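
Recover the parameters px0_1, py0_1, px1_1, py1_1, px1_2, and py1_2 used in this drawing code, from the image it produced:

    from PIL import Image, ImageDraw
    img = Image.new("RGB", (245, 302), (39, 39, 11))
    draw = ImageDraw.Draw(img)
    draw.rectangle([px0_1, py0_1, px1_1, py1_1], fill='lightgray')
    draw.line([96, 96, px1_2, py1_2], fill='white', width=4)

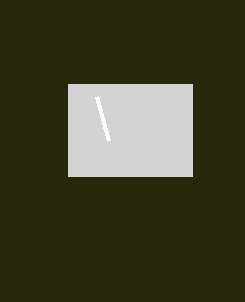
px0_1 = 68; py0_1 = 84; px1_1 = 192; py1_1 = 176; px1_2 = 108; py1_2 = 140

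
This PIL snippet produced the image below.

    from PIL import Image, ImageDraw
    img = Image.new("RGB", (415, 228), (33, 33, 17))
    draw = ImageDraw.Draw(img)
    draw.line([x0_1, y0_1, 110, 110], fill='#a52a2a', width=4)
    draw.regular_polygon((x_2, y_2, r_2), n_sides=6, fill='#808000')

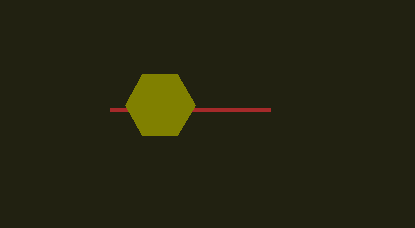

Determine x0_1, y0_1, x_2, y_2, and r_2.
x0_1 = 270; y0_1 = 110; x_2 = 160; y_2 = 105; r_2 = 35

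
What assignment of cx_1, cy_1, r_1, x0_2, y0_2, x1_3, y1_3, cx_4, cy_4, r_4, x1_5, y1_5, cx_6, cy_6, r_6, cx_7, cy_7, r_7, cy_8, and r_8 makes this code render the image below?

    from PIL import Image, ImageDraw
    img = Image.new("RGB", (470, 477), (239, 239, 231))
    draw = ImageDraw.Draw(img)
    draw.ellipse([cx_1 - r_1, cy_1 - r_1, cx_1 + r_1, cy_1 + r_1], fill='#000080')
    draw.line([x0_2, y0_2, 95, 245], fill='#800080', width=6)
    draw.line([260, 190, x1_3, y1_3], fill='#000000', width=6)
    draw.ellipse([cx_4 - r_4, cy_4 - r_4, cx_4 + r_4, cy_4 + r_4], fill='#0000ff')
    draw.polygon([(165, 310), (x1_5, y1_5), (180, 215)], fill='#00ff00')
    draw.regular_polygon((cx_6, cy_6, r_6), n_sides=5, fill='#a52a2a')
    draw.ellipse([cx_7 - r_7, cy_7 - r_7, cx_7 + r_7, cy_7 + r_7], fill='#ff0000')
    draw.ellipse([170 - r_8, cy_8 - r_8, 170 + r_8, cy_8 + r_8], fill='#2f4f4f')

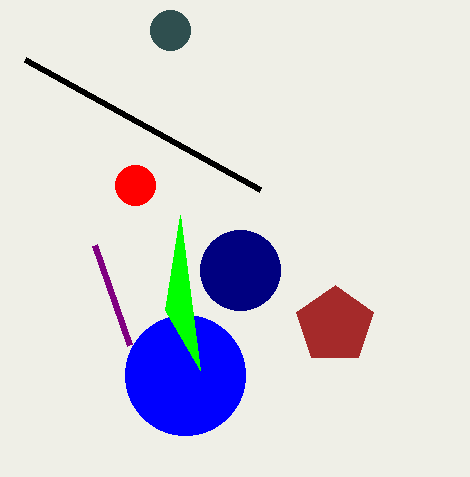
cx_1 = 240, cy_1 = 270, r_1 = 40, x0_2 = 130, y0_2 = 345, x1_3 = 25, y1_3 = 60, cx_4 = 185, cy_4 = 375, r_4 = 60, x1_5 = 200, y1_5 = 370, cx_6 = 335, cy_6 = 325, r_6 = 40, cx_7 = 135, cy_7 = 185, r_7 = 20, cy_8 = 30, r_8 = 20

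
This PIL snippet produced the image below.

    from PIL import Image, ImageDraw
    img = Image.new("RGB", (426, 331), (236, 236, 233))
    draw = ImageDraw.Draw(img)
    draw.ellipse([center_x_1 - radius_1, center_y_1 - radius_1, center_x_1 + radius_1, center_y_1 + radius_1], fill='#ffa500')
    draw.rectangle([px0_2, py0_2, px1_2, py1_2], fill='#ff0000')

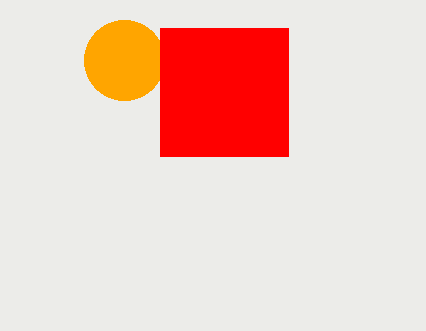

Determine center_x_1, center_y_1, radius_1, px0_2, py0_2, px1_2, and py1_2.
center_x_1 = 124, center_y_1 = 60, radius_1 = 40, px0_2 = 160, py0_2 = 28, px1_2 = 288, py1_2 = 156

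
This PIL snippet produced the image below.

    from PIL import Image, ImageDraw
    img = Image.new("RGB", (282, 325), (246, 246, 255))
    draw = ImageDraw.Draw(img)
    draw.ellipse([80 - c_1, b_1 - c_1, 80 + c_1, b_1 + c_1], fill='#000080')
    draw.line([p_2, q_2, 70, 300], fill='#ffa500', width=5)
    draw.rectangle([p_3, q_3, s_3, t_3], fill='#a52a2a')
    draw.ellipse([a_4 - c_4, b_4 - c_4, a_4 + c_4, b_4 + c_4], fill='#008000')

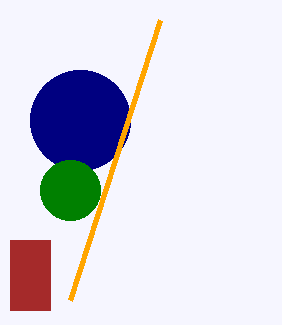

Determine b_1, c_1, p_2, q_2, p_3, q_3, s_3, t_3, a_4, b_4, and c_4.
b_1 = 120, c_1 = 50, p_2 = 160, q_2 = 20, p_3 = 10, q_3 = 240, s_3 = 50, t_3 = 310, a_4 = 70, b_4 = 190, c_4 = 30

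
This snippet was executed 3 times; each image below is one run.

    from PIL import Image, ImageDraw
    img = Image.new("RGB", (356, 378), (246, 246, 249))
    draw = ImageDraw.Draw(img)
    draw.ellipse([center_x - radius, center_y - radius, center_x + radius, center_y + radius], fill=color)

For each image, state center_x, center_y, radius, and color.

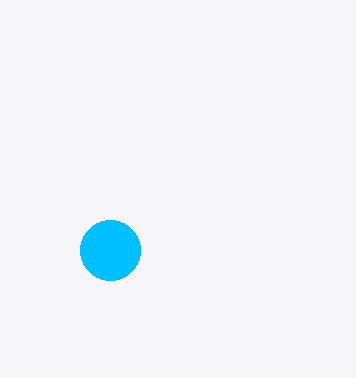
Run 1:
center_x = 110; center_y = 250; radius = 30; color = 'deepskyblue'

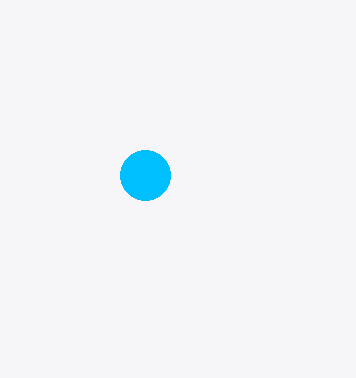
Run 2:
center_x = 145
center_y = 175
radius = 25
color = 'deepskyblue'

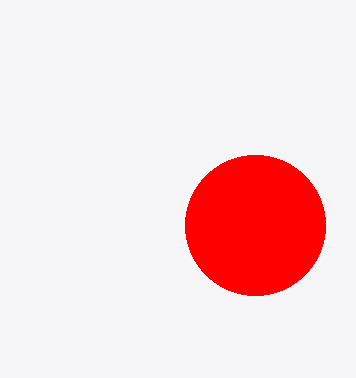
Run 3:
center_x = 255; center_y = 225; radius = 70; color = 'red'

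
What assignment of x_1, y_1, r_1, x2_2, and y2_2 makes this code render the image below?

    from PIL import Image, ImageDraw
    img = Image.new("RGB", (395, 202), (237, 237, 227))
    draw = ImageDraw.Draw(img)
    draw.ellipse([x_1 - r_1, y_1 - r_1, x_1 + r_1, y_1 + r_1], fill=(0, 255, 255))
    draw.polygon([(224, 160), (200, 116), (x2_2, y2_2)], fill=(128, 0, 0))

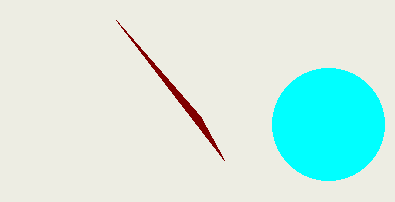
x_1 = 328, y_1 = 124, r_1 = 56, x2_2 = 116, y2_2 = 20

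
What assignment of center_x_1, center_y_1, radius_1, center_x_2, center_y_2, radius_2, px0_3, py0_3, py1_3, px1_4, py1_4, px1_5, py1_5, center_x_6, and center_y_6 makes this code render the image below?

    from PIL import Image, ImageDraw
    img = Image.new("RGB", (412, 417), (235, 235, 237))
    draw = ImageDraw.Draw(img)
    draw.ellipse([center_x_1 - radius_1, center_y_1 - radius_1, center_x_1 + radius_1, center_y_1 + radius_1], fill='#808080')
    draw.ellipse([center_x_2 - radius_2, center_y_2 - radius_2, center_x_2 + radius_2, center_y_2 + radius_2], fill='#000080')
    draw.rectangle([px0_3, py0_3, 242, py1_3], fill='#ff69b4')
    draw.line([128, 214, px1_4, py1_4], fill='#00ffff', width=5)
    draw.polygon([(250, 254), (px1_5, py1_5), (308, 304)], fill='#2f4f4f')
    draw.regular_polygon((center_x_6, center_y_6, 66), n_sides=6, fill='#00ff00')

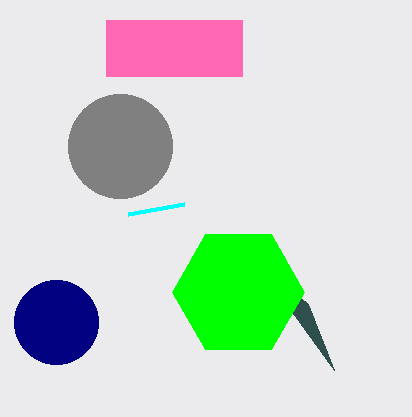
center_x_1 = 120
center_y_1 = 146
radius_1 = 52
center_x_2 = 56
center_y_2 = 322
radius_2 = 42
px0_3 = 106
py0_3 = 20
py1_3 = 76
px1_4 = 184
py1_4 = 204
px1_5 = 334
py1_5 = 370
center_x_6 = 238
center_y_6 = 292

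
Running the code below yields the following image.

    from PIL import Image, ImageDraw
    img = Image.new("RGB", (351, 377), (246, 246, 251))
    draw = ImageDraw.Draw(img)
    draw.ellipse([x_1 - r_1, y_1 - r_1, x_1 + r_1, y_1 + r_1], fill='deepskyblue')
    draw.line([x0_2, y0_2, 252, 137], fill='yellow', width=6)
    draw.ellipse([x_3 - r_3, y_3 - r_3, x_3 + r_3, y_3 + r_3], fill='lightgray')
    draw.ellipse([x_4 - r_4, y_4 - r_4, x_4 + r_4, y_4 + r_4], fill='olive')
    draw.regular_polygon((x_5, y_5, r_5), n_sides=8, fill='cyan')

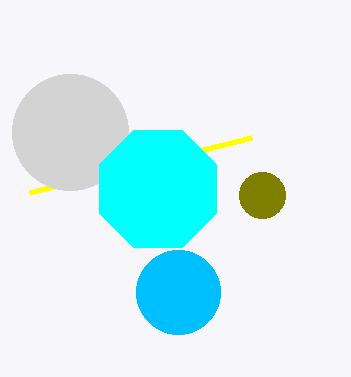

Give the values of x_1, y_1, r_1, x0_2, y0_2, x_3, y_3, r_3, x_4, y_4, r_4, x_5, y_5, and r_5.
x_1 = 178; y_1 = 292; r_1 = 42; x0_2 = 30; y0_2 = 192; x_3 = 70; y_3 = 132; r_3 = 58; x_4 = 262; y_4 = 195; r_4 = 23; x_5 = 158; y_5 = 189; r_5 = 63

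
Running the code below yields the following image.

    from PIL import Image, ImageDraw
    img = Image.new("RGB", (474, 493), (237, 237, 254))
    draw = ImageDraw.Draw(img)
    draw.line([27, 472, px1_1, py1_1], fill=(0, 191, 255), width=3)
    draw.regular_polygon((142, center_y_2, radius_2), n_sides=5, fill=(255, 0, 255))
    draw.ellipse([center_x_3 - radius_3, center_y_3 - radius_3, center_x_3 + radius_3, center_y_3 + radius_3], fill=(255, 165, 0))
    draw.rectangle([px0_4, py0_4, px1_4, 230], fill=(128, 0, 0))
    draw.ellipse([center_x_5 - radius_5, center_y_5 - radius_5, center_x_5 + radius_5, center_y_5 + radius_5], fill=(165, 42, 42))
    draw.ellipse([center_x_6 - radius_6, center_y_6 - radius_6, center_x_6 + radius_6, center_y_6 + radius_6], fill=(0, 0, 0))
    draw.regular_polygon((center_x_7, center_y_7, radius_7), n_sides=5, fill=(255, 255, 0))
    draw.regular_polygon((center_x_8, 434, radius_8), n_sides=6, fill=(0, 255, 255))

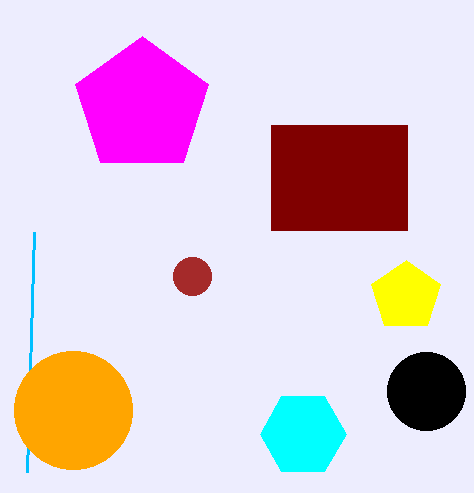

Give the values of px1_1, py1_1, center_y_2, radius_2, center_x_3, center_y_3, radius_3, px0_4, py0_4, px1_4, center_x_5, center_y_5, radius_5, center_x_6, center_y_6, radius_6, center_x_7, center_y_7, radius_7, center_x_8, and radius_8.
px1_1 = 34
py1_1 = 232
center_y_2 = 106
radius_2 = 70
center_x_3 = 73
center_y_3 = 410
radius_3 = 59
px0_4 = 271
py0_4 = 125
px1_4 = 407
center_x_5 = 192
center_y_5 = 276
radius_5 = 19
center_x_6 = 426
center_y_6 = 391
radius_6 = 39
center_x_7 = 406
center_y_7 = 296
radius_7 = 36
center_x_8 = 303
radius_8 = 43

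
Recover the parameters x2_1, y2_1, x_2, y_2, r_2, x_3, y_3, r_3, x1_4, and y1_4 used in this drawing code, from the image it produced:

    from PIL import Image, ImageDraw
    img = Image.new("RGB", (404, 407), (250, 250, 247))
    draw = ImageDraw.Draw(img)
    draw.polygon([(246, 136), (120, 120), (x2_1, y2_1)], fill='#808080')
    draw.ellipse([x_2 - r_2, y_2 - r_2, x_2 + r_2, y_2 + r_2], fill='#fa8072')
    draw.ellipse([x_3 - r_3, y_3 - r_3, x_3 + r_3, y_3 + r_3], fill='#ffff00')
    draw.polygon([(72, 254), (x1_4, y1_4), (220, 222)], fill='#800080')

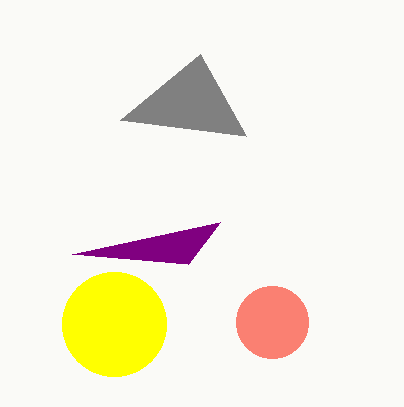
x2_1 = 200, y2_1 = 54, x_2 = 272, y_2 = 322, r_2 = 36, x_3 = 114, y_3 = 324, r_3 = 52, x1_4 = 188, y1_4 = 264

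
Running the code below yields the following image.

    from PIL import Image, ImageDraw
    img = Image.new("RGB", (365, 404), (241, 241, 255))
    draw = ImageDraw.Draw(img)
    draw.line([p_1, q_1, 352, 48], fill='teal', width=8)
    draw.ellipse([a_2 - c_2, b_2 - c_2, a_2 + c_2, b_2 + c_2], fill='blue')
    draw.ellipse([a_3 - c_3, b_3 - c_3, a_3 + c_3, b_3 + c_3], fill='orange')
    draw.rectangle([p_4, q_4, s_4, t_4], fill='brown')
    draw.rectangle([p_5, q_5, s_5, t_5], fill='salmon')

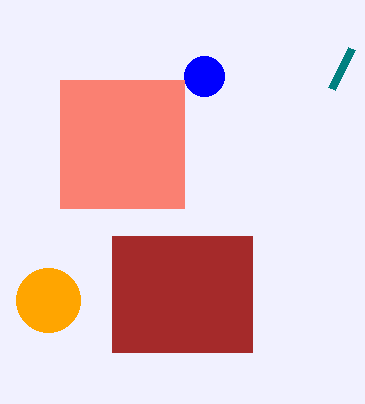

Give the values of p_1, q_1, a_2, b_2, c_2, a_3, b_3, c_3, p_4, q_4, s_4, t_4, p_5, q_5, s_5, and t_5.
p_1 = 332; q_1 = 88; a_2 = 204; b_2 = 76; c_2 = 20; a_3 = 48; b_3 = 300; c_3 = 32; p_4 = 112; q_4 = 236; s_4 = 252; t_4 = 352; p_5 = 60; q_5 = 80; s_5 = 184; t_5 = 208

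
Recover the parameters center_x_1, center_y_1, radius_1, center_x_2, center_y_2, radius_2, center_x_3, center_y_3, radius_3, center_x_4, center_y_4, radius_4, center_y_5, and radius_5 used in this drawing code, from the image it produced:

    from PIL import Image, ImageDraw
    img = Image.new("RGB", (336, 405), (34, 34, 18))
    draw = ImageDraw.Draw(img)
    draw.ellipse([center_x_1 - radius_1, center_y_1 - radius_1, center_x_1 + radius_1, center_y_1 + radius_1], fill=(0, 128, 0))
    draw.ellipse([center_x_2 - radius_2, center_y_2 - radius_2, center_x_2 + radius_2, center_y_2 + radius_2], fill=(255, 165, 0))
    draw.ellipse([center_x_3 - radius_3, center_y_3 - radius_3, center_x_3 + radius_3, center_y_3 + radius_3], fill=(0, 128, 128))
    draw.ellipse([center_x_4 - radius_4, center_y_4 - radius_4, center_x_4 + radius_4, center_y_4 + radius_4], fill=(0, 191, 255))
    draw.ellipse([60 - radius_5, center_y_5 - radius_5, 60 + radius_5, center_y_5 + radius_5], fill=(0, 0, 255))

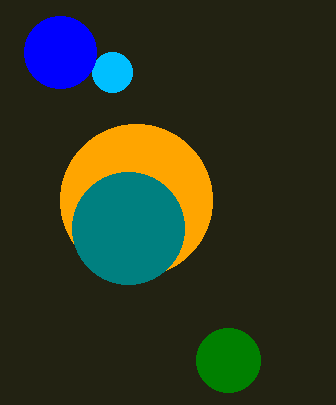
center_x_1 = 228, center_y_1 = 360, radius_1 = 32, center_x_2 = 136, center_y_2 = 200, radius_2 = 76, center_x_3 = 128, center_y_3 = 228, radius_3 = 56, center_x_4 = 112, center_y_4 = 72, radius_4 = 20, center_y_5 = 52, radius_5 = 36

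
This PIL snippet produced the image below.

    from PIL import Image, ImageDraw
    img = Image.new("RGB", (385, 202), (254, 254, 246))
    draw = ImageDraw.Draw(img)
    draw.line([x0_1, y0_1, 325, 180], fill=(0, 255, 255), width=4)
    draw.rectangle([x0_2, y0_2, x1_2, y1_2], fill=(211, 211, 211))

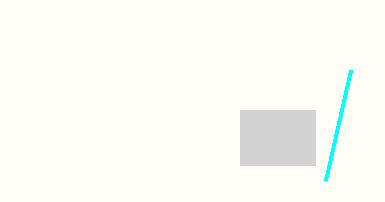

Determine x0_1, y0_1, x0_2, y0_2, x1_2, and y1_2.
x0_1 = 350; y0_1 = 70; x0_2 = 240; y0_2 = 110; x1_2 = 315; y1_2 = 165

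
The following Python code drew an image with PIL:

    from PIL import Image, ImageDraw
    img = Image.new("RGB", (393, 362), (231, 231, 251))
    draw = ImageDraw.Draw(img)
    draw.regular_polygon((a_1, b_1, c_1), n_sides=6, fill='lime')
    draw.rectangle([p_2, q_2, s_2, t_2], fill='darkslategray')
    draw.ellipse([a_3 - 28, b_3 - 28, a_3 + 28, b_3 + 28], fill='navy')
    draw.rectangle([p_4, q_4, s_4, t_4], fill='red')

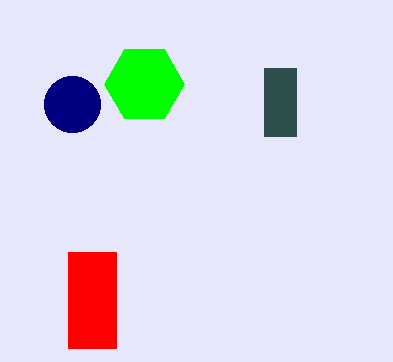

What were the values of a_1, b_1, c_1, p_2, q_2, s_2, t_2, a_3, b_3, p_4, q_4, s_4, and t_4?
a_1 = 144; b_1 = 84; c_1 = 40; p_2 = 264; q_2 = 68; s_2 = 296; t_2 = 136; a_3 = 72; b_3 = 104; p_4 = 68; q_4 = 252; s_4 = 116; t_4 = 348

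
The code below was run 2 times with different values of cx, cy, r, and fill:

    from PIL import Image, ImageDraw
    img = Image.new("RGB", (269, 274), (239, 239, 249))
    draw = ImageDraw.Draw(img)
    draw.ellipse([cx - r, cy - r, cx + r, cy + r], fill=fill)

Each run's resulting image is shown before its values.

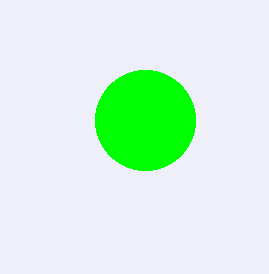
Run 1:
cx = 145
cy = 120
r = 50
fill = 'lime'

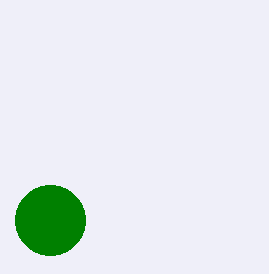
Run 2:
cx = 50
cy = 220
r = 35
fill = 'green'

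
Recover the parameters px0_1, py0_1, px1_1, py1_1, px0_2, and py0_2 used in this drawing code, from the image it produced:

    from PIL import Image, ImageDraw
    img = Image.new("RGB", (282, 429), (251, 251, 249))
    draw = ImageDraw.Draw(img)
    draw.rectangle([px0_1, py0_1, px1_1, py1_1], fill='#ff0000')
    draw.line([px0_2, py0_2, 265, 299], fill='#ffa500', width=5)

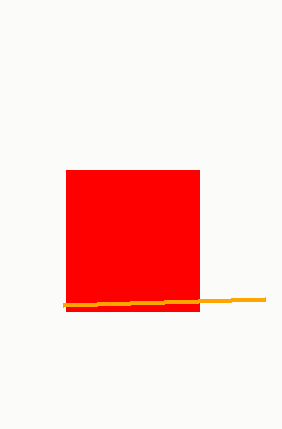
px0_1 = 66; py0_1 = 170; px1_1 = 199; py1_1 = 311; px0_2 = 63; py0_2 = 305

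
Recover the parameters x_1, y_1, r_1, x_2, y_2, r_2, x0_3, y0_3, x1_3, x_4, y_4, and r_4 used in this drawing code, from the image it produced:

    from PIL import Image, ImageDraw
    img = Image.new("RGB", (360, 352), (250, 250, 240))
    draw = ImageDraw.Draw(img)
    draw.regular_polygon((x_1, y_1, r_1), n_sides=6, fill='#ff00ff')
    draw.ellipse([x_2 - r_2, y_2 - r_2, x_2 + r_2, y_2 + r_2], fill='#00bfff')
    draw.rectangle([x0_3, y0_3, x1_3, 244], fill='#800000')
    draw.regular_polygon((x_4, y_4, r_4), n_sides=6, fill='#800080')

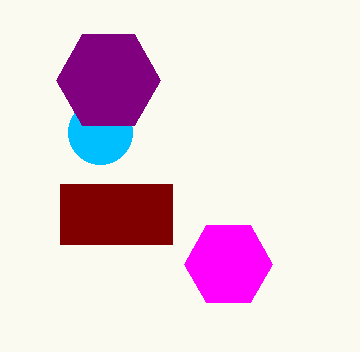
x_1 = 228, y_1 = 264, r_1 = 44, x_2 = 100, y_2 = 132, r_2 = 32, x0_3 = 60, y0_3 = 184, x1_3 = 172, x_4 = 108, y_4 = 80, r_4 = 52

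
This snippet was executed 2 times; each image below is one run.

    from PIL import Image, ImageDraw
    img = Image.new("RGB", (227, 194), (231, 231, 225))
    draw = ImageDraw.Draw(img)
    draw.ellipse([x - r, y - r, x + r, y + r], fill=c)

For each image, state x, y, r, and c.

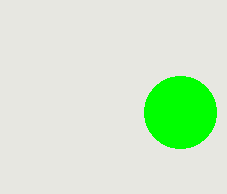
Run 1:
x = 180, y = 112, r = 36, c = 'lime'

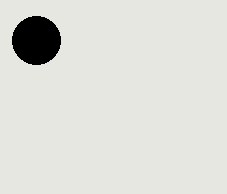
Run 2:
x = 36; y = 40; r = 24; c = 'black'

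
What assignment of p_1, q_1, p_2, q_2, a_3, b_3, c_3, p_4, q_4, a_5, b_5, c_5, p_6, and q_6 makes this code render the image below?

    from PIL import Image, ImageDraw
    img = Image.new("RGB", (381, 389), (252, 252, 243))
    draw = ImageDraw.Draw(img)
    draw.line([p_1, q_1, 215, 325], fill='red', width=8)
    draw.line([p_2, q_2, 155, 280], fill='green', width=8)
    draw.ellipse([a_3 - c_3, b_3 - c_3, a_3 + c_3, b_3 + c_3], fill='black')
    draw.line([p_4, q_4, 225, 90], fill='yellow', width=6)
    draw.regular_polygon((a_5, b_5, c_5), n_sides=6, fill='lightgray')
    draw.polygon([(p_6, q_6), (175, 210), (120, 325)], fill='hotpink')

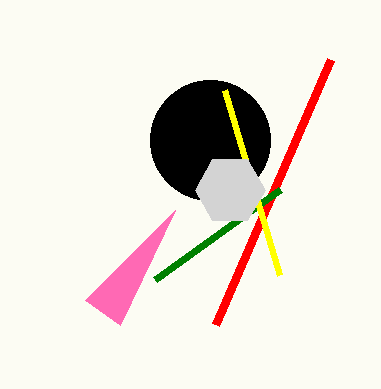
p_1 = 330; q_1 = 60; p_2 = 280; q_2 = 190; a_3 = 210; b_3 = 140; c_3 = 60; p_4 = 280; q_4 = 275; a_5 = 230; b_5 = 190; c_5 = 35; p_6 = 85; q_6 = 300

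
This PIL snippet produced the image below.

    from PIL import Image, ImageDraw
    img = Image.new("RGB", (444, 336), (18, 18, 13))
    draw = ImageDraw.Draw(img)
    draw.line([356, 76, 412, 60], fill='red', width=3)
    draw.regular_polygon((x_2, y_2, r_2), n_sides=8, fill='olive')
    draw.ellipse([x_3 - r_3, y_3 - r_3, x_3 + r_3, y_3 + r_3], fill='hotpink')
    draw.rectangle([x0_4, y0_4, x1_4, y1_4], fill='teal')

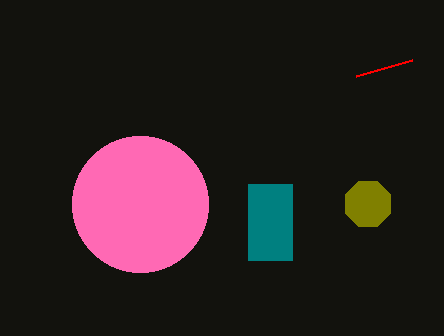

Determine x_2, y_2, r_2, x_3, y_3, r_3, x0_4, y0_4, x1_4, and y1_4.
x_2 = 368; y_2 = 204; r_2 = 24; x_3 = 140; y_3 = 204; r_3 = 68; x0_4 = 248; y0_4 = 184; x1_4 = 292; y1_4 = 260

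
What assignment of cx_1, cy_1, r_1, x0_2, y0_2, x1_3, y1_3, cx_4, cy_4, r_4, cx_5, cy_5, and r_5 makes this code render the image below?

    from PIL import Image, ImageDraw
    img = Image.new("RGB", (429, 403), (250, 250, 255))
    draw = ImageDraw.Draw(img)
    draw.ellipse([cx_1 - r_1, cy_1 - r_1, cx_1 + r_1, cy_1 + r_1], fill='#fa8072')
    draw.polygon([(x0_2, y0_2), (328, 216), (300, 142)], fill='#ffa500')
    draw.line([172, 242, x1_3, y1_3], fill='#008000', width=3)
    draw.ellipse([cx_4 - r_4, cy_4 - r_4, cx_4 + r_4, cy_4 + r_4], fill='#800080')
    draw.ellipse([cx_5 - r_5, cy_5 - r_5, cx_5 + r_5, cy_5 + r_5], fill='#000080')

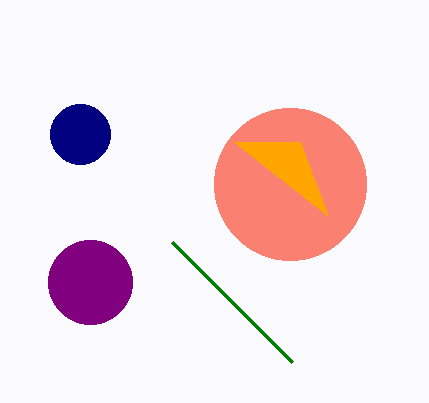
cx_1 = 290
cy_1 = 184
r_1 = 76
x0_2 = 234
y0_2 = 142
x1_3 = 292
y1_3 = 362
cx_4 = 90
cy_4 = 282
r_4 = 42
cx_5 = 80
cy_5 = 134
r_5 = 30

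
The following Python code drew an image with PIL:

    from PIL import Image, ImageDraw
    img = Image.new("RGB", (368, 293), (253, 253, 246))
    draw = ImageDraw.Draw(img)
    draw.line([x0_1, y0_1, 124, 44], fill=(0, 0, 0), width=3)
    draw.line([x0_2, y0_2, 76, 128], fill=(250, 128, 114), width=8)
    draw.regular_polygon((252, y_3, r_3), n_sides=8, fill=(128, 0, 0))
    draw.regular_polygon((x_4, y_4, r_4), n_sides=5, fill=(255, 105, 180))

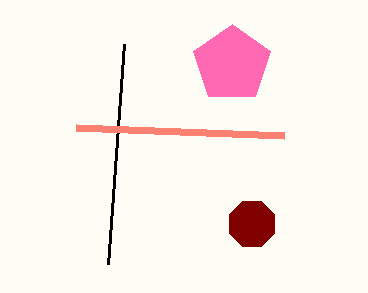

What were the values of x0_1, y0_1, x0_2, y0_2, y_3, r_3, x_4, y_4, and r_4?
x0_1 = 108; y0_1 = 264; x0_2 = 284; y0_2 = 136; y_3 = 224; r_3 = 24; x_4 = 232; y_4 = 64; r_4 = 40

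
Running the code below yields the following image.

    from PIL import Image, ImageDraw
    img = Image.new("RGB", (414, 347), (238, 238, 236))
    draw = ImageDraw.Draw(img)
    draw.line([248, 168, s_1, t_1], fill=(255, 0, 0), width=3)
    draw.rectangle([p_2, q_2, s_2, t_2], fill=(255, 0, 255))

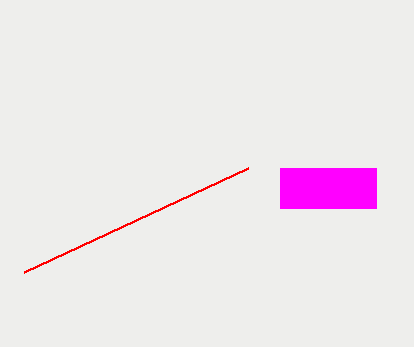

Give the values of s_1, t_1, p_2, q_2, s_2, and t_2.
s_1 = 24; t_1 = 272; p_2 = 280; q_2 = 168; s_2 = 376; t_2 = 208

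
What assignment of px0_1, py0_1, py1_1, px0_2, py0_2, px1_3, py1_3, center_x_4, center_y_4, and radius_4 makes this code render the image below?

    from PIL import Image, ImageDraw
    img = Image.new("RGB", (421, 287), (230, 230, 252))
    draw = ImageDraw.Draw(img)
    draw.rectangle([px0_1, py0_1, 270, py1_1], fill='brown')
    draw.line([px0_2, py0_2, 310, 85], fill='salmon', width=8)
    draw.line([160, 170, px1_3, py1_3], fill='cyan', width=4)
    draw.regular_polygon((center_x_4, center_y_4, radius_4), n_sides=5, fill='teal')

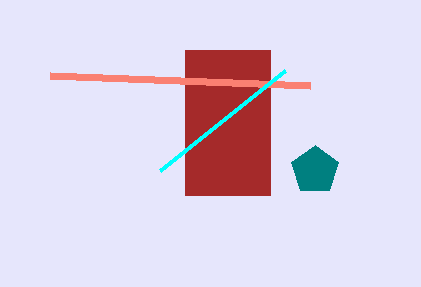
px0_1 = 185, py0_1 = 50, py1_1 = 195, px0_2 = 50, py0_2 = 75, px1_3 = 285, py1_3 = 70, center_x_4 = 315, center_y_4 = 170, radius_4 = 25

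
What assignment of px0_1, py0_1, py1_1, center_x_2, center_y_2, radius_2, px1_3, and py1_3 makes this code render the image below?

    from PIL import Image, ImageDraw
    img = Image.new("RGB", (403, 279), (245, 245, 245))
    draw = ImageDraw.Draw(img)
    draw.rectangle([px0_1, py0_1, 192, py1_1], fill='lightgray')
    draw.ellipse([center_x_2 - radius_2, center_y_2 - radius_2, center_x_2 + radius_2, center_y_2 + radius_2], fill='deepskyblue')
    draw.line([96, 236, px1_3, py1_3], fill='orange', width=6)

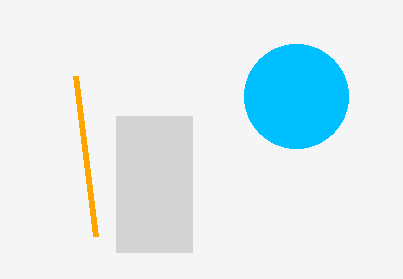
px0_1 = 116; py0_1 = 116; py1_1 = 252; center_x_2 = 296; center_y_2 = 96; radius_2 = 52; px1_3 = 76; py1_3 = 76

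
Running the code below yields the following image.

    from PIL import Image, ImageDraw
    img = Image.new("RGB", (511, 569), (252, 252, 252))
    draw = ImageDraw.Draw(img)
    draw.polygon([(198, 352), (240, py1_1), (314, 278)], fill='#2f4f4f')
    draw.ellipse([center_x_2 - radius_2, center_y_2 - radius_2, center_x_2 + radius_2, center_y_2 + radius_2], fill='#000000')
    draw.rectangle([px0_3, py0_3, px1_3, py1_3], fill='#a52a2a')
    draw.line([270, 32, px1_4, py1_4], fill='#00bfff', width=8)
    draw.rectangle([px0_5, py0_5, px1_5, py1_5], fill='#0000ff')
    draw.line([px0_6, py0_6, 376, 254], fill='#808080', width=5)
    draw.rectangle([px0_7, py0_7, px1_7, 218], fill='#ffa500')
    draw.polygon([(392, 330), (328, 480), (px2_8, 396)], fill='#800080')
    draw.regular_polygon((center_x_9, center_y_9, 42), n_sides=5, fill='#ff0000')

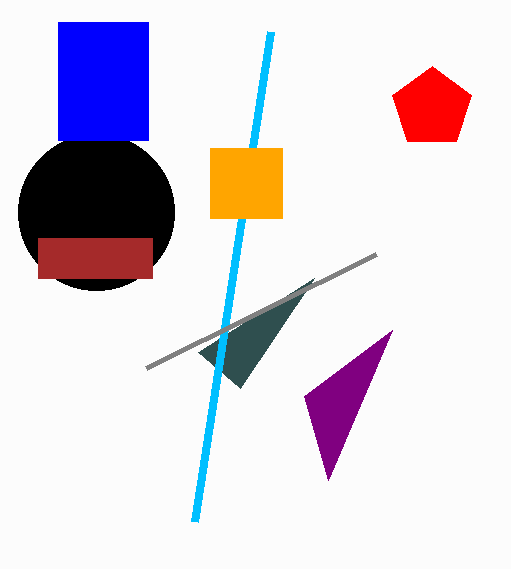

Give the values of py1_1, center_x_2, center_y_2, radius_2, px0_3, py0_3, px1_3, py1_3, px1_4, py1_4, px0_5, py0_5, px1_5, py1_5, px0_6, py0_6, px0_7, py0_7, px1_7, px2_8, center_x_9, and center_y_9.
py1_1 = 388
center_x_2 = 96
center_y_2 = 212
radius_2 = 78
px0_3 = 38
py0_3 = 238
px1_3 = 152
py1_3 = 278
px1_4 = 194
py1_4 = 522
px0_5 = 58
py0_5 = 22
px1_5 = 148
py1_5 = 140
px0_6 = 146
py0_6 = 368
px0_7 = 210
py0_7 = 148
px1_7 = 282
px2_8 = 304
center_x_9 = 432
center_y_9 = 108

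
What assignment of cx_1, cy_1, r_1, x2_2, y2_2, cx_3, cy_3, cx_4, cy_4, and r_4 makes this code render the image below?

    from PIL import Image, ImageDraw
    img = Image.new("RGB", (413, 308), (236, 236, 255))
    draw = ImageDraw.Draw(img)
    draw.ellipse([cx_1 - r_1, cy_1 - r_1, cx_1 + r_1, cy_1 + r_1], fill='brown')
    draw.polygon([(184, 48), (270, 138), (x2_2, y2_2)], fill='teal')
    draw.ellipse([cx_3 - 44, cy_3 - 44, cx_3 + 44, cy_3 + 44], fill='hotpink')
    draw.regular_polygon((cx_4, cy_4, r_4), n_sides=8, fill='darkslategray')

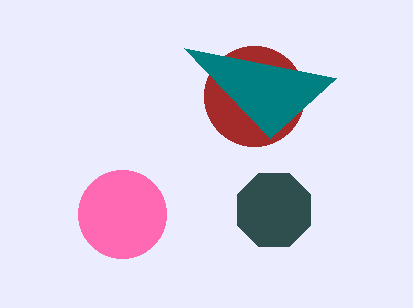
cx_1 = 254
cy_1 = 96
r_1 = 50
x2_2 = 336
y2_2 = 78
cx_3 = 122
cy_3 = 214
cx_4 = 274
cy_4 = 210
r_4 = 40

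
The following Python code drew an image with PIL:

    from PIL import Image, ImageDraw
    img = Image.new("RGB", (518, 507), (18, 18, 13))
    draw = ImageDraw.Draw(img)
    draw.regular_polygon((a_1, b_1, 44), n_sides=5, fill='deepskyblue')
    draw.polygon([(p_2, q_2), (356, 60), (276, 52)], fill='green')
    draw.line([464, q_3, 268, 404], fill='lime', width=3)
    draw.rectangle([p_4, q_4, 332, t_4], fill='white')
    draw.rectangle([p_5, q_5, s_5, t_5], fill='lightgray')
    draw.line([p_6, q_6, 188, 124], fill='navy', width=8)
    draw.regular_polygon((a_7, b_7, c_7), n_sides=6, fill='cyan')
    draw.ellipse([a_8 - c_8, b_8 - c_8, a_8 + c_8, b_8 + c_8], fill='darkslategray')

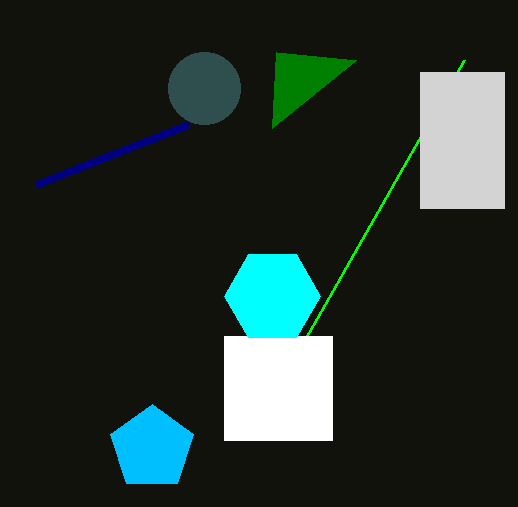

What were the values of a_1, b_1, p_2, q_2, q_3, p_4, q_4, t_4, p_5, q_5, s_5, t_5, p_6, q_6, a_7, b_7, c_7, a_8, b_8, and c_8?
a_1 = 152
b_1 = 448
p_2 = 272
q_2 = 128
q_3 = 60
p_4 = 224
q_4 = 336
t_4 = 440
p_5 = 420
q_5 = 72
s_5 = 504
t_5 = 208
p_6 = 36
q_6 = 184
a_7 = 272
b_7 = 296
c_7 = 48
a_8 = 204
b_8 = 88
c_8 = 36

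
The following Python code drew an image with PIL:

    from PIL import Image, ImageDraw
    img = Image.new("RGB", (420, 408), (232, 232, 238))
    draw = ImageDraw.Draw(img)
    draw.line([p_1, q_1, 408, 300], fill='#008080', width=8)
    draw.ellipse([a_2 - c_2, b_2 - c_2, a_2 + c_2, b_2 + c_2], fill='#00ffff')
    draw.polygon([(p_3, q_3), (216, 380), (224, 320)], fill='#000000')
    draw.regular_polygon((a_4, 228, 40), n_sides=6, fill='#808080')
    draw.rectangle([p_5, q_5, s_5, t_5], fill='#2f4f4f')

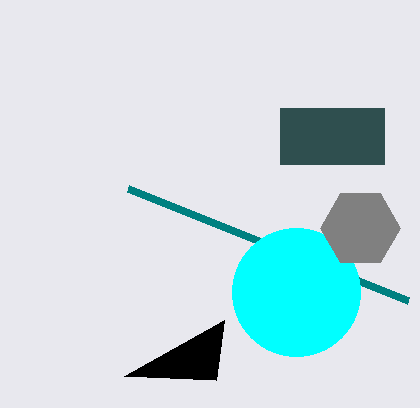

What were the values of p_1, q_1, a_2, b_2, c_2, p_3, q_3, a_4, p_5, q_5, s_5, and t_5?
p_1 = 128; q_1 = 188; a_2 = 296; b_2 = 292; c_2 = 64; p_3 = 124; q_3 = 376; a_4 = 360; p_5 = 280; q_5 = 108; s_5 = 384; t_5 = 164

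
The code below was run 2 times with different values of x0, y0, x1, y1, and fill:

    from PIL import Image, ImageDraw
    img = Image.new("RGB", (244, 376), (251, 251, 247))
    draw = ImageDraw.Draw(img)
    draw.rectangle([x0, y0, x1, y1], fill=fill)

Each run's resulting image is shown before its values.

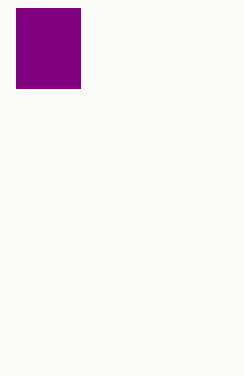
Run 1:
x0 = 16; y0 = 8; x1 = 80; y1 = 88; fill = 'purple'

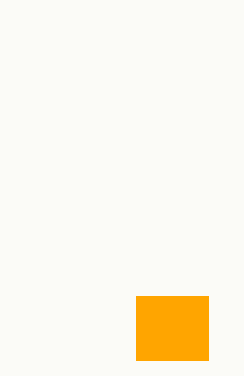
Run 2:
x0 = 136; y0 = 296; x1 = 208; y1 = 360; fill = 'orange'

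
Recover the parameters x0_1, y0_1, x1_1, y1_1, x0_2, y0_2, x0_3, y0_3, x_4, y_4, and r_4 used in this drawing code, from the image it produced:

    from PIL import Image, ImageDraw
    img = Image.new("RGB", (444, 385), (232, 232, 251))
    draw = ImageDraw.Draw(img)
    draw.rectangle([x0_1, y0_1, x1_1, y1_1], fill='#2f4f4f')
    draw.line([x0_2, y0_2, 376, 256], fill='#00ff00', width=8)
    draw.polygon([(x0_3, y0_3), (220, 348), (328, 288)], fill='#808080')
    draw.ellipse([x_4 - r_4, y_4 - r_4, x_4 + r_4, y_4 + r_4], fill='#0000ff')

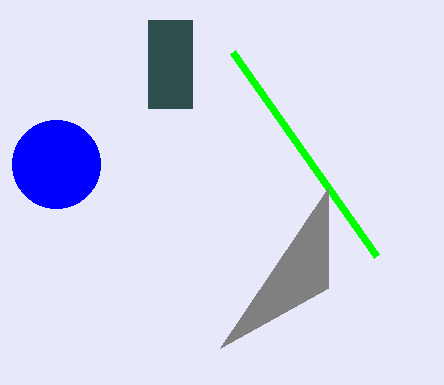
x0_1 = 148, y0_1 = 20, x1_1 = 192, y1_1 = 108, x0_2 = 232, y0_2 = 52, x0_3 = 328, y0_3 = 188, x_4 = 56, y_4 = 164, r_4 = 44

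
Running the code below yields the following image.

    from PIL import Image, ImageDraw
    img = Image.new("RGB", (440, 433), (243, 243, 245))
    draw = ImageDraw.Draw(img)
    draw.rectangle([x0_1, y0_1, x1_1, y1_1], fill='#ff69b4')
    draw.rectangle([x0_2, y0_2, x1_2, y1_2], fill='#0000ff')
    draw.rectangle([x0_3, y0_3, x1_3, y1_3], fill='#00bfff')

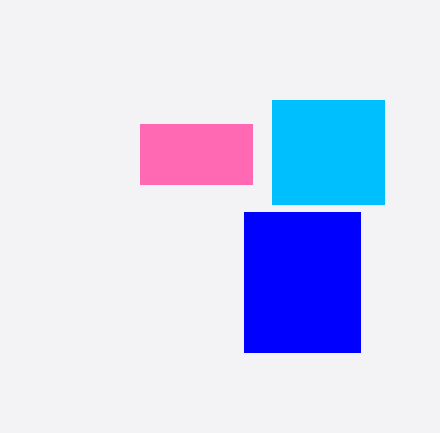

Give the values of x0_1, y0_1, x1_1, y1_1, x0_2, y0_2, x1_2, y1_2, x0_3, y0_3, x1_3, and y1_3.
x0_1 = 140
y0_1 = 124
x1_1 = 252
y1_1 = 184
x0_2 = 244
y0_2 = 212
x1_2 = 360
y1_2 = 352
x0_3 = 272
y0_3 = 100
x1_3 = 384
y1_3 = 204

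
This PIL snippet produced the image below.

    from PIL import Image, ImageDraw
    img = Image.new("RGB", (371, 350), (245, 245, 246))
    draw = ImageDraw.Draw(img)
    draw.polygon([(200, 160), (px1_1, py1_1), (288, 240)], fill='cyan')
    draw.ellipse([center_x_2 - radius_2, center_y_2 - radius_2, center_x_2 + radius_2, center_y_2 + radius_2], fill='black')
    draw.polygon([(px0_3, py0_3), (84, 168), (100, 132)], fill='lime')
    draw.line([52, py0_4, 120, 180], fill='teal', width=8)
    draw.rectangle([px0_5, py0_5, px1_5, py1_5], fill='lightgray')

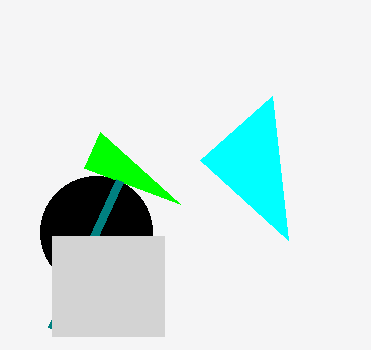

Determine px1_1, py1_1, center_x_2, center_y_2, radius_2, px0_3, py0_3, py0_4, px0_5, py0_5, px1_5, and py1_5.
px1_1 = 272
py1_1 = 96
center_x_2 = 96
center_y_2 = 232
radius_2 = 56
px0_3 = 180
py0_3 = 204
py0_4 = 328
px0_5 = 52
py0_5 = 236
px1_5 = 164
py1_5 = 336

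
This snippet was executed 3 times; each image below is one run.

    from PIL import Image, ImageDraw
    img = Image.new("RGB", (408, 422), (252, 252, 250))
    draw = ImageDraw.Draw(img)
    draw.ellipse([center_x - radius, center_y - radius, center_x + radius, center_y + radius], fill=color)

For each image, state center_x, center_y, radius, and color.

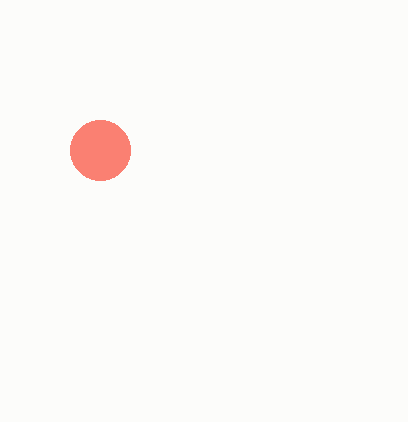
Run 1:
center_x = 100; center_y = 150; radius = 30; color = 'salmon'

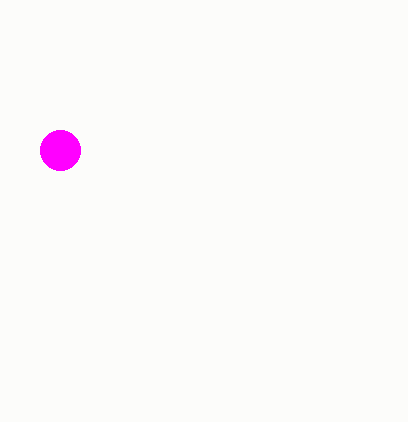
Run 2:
center_x = 60
center_y = 150
radius = 20
color = 'magenta'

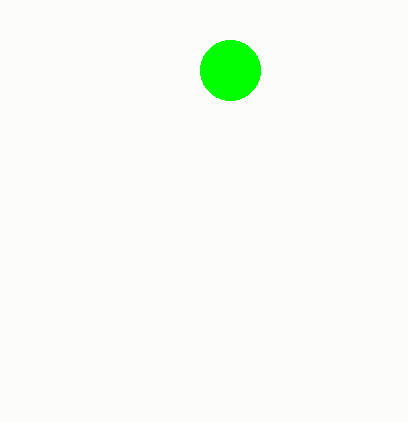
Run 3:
center_x = 230; center_y = 70; radius = 30; color = 'lime'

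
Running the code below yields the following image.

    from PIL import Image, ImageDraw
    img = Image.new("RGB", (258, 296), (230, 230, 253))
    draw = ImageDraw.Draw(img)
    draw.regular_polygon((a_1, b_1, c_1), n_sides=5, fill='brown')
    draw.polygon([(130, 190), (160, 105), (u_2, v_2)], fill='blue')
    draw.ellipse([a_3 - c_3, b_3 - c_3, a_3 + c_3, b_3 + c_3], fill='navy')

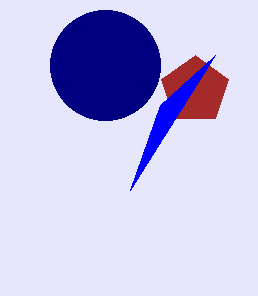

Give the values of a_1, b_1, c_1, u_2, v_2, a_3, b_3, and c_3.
a_1 = 195; b_1 = 90; c_1 = 35; u_2 = 215; v_2 = 55; a_3 = 105; b_3 = 65; c_3 = 55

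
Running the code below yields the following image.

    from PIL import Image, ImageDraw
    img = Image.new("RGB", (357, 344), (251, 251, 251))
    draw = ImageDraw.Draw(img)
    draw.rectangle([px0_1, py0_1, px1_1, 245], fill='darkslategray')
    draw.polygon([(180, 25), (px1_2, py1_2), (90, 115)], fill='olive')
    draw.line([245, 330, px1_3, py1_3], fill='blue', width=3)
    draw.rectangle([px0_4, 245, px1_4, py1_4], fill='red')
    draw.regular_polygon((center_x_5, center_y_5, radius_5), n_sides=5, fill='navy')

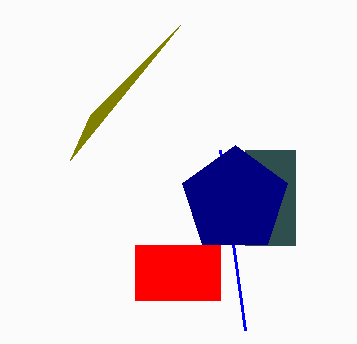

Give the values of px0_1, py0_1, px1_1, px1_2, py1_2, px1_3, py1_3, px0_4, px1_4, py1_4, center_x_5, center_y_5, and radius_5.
px0_1 = 245, py0_1 = 150, px1_1 = 295, px1_2 = 70, py1_2 = 160, px1_3 = 220, py1_3 = 150, px0_4 = 135, px1_4 = 220, py1_4 = 300, center_x_5 = 235, center_y_5 = 200, radius_5 = 55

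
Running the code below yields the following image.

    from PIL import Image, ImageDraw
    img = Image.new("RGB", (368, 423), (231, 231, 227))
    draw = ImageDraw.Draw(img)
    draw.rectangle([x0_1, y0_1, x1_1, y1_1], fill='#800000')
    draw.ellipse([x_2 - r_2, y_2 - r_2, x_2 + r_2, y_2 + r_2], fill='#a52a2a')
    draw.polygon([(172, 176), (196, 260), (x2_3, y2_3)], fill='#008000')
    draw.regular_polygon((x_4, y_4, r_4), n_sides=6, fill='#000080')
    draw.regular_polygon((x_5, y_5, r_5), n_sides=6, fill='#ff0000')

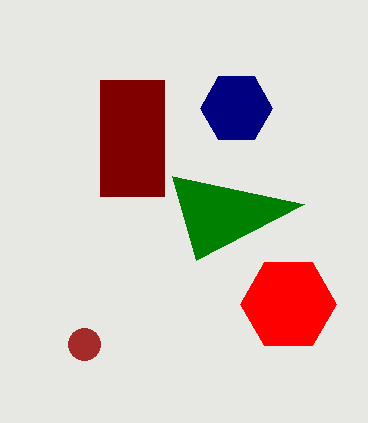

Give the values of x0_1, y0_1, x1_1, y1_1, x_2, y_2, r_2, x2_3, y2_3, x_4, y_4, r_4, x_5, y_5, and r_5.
x0_1 = 100; y0_1 = 80; x1_1 = 164; y1_1 = 196; x_2 = 84; y_2 = 344; r_2 = 16; x2_3 = 304; y2_3 = 204; x_4 = 236; y_4 = 108; r_4 = 36; x_5 = 288; y_5 = 304; r_5 = 48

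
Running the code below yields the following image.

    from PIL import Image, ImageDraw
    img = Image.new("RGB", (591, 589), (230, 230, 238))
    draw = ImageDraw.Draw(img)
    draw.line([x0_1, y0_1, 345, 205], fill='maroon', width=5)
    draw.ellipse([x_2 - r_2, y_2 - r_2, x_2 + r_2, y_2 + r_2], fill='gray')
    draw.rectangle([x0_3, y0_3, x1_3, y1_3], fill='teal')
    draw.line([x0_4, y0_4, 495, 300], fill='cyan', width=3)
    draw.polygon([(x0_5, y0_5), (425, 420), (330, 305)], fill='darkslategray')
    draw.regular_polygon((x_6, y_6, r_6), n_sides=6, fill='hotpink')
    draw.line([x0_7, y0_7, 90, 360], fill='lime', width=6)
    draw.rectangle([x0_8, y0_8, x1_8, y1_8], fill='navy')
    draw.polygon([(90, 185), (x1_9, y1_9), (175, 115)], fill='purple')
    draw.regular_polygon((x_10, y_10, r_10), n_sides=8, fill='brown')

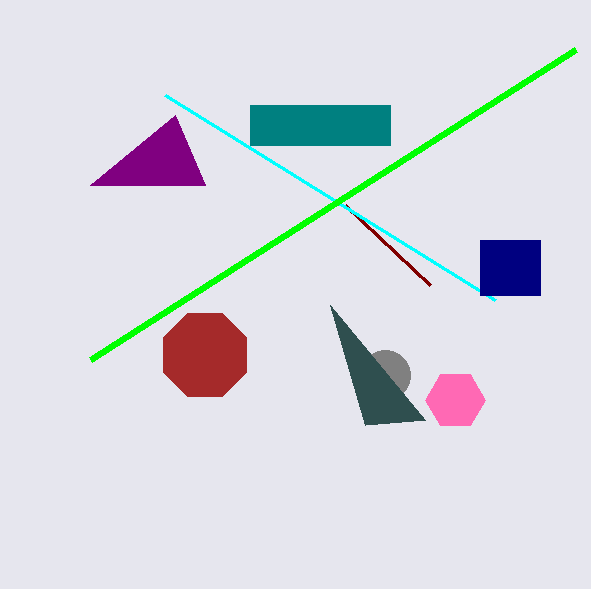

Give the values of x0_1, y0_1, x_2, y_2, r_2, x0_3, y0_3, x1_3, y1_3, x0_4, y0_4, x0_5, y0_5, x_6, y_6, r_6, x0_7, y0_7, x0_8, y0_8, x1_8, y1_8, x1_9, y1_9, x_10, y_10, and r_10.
x0_1 = 430; y0_1 = 285; x_2 = 385; y_2 = 375; r_2 = 25; x0_3 = 250; y0_3 = 105; x1_3 = 390; y1_3 = 145; x0_4 = 165; y0_4 = 95; x0_5 = 365; y0_5 = 425; x_6 = 455; y_6 = 400; r_6 = 30; x0_7 = 575; y0_7 = 50; x0_8 = 480; y0_8 = 240; x1_8 = 540; y1_8 = 295; x1_9 = 205; y1_9 = 185; x_10 = 205; y_10 = 355; r_10 = 45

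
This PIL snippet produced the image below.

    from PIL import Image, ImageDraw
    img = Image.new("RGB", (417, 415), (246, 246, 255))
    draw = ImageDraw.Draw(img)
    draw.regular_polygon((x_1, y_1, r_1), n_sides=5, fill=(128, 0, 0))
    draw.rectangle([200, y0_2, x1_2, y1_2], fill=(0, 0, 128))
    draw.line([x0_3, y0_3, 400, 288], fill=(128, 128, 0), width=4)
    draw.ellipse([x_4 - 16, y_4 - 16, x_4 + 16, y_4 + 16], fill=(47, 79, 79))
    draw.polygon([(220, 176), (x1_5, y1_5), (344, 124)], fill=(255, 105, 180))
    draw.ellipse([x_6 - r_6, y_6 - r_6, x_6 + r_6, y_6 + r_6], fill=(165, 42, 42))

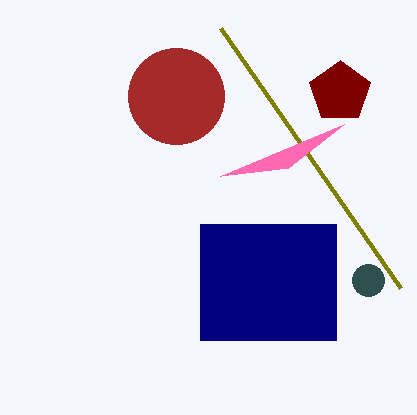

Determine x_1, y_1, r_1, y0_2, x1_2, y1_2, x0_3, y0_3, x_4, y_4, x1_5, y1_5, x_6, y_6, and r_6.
x_1 = 340; y_1 = 92; r_1 = 32; y0_2 = 224; x1_2 = 336; y1_2 = 340; x0_3 = 220; y0_3 = 28; x_4 = 368; y_4 = 280; x1_5 = 288; y1_5 = 168; x_6 = 176; y_6 = 96; r_6 = 48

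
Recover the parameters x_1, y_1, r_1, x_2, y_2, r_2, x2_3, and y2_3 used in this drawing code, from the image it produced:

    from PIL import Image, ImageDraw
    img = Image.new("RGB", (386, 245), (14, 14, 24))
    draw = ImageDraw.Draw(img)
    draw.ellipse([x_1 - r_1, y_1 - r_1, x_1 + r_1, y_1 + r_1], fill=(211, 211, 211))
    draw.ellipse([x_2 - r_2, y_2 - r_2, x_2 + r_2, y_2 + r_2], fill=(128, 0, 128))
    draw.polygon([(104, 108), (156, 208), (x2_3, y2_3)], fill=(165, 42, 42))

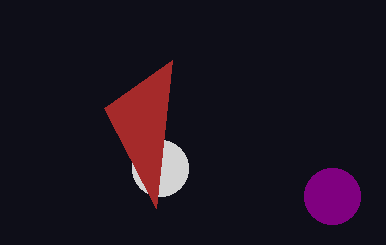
x_1 = 160, y_1 = 168, r_1 = 28, x_2 = 332, y_2 = 196, r_2 = 28, x2_3 = 172, y2_3 = 60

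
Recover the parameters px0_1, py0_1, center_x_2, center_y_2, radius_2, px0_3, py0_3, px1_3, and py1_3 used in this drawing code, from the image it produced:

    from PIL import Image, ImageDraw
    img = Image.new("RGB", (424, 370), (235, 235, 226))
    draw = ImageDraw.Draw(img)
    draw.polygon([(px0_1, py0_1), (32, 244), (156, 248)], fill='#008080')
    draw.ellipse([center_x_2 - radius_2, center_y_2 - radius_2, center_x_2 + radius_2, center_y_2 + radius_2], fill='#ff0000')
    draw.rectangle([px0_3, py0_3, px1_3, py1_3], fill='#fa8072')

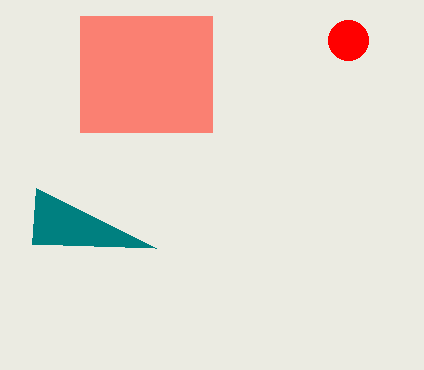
px0_1 = 36; py0_1 = 188; center_x_2 = 348; center_y_2 = 40; radius_2 = 20; px0_3 = 80; py0_3 = 16; px1_3 = 212; py1_3 = 132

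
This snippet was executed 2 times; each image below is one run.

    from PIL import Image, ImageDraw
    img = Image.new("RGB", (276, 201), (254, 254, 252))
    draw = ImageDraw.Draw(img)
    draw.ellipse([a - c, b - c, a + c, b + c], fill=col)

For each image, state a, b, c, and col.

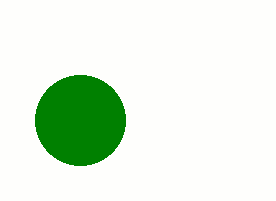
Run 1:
a = 80; b = 120; c = 45; col = 'green'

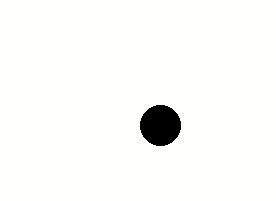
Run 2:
a = 160
b = 125
c = 20
col = 'black'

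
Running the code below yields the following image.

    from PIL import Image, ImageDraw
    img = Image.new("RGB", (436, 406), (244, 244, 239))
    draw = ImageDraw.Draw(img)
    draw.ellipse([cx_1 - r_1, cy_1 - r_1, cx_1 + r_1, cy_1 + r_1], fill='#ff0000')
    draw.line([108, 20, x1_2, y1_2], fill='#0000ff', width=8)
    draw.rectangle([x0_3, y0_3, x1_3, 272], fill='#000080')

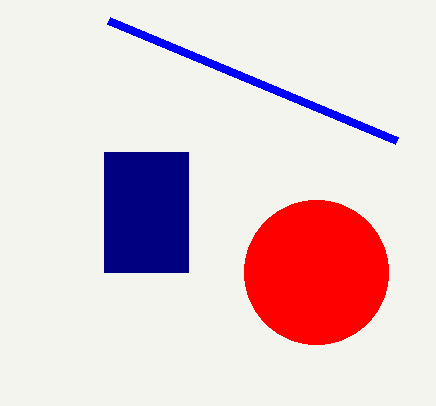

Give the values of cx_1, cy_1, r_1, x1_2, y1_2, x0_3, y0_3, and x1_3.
cx_1 = 316; cy_1 = 272; r_1 = 72; x1_2 = 396; y1_2 = 140; x0_3 = 104; y0_3 = 152; x1_3 = 188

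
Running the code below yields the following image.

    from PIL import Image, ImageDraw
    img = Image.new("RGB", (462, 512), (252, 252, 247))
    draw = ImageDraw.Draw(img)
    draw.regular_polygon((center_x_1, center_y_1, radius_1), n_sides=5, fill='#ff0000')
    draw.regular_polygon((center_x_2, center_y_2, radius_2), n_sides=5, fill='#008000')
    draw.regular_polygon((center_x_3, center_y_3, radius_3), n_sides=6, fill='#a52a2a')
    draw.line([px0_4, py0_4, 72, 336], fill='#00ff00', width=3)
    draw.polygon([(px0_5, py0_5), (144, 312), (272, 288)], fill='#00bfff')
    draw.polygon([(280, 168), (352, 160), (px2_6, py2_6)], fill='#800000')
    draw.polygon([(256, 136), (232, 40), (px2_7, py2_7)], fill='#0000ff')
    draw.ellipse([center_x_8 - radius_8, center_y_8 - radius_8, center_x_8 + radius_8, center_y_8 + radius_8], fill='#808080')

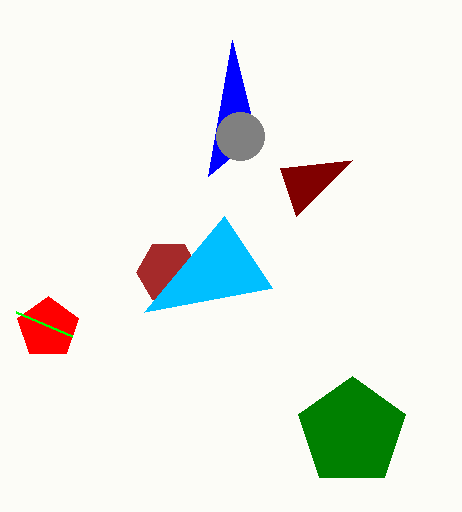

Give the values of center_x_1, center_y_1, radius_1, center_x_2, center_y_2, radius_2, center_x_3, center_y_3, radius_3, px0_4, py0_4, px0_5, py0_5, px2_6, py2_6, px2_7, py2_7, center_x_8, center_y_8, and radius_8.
center_x_1 = 48; center_y_1 = 328; radius_1 = 32; center_x_2 = 352; center_y_2 = 432; radius_2 = 56; center_x_3 = 168; center_y_3 = 272; radius_3 = 32; px0_4 = 16; py0_4 = 312; px0_5 = 224; py0_5 = 216; px2_6 = 296; py2_6 = 216; px2_7 = 208; py2_7 = 176; center_x_8 = 240; center_y_8 = 136; radius_8 = 24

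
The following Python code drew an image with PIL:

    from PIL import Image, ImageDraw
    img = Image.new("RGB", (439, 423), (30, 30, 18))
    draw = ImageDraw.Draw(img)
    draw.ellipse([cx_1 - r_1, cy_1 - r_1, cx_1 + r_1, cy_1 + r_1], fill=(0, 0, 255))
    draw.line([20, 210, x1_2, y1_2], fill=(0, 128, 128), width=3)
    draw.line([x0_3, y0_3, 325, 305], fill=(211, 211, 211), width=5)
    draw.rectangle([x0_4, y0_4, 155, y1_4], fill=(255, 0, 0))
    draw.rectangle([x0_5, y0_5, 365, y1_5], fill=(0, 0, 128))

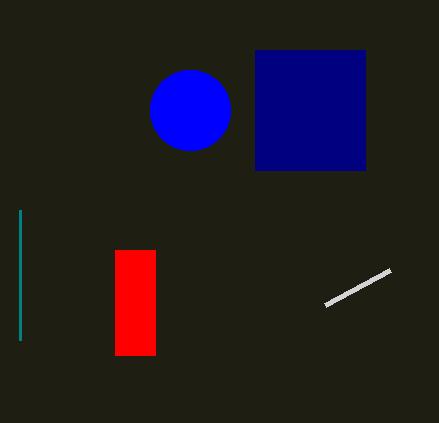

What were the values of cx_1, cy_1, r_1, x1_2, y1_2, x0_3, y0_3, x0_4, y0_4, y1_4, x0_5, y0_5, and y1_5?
cx_1 = 190, cy_1 = 110, r_1 = 40, x1_2 = 20, y1_2 = 340, x0_3 = 390, y0_3 = 270, x0_4 = 115, y0_4 = 250, y1_4 = 355, x0_5 = 255, y0_5 = 50, y1_5 = 170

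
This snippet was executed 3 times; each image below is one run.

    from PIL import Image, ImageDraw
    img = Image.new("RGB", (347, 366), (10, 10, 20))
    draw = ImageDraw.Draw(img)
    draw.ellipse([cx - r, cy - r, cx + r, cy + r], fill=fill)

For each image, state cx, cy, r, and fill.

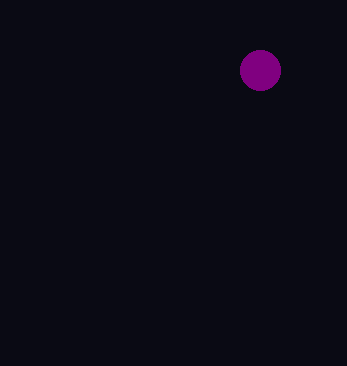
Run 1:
cx = 260; cy = 70; r = 20; fill = 'purple'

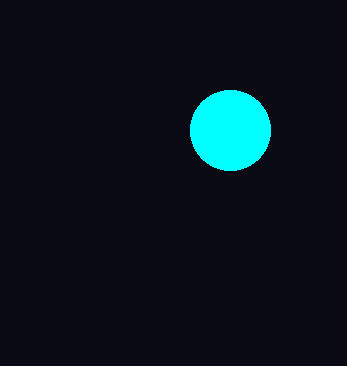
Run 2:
cx = 230; cy = 130; r = 40; fill = 'cyan'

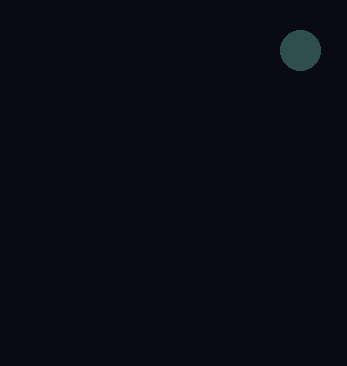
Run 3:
cx = 300
cy = 50
r = 20
fill = 'darkslategray'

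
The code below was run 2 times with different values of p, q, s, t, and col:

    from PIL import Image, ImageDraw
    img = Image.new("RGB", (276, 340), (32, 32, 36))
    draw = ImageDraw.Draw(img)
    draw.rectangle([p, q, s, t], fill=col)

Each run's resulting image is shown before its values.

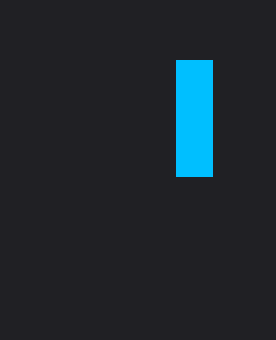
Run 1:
p = 176
q = 60
s = 212
t = 176
col = 'deepskyblue'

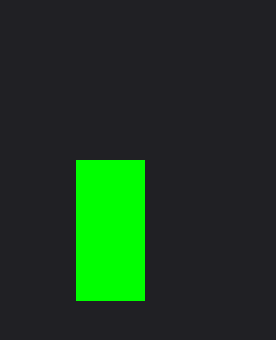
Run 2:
p = 76, q = 160, s = 144, t = 300, col = 'lime'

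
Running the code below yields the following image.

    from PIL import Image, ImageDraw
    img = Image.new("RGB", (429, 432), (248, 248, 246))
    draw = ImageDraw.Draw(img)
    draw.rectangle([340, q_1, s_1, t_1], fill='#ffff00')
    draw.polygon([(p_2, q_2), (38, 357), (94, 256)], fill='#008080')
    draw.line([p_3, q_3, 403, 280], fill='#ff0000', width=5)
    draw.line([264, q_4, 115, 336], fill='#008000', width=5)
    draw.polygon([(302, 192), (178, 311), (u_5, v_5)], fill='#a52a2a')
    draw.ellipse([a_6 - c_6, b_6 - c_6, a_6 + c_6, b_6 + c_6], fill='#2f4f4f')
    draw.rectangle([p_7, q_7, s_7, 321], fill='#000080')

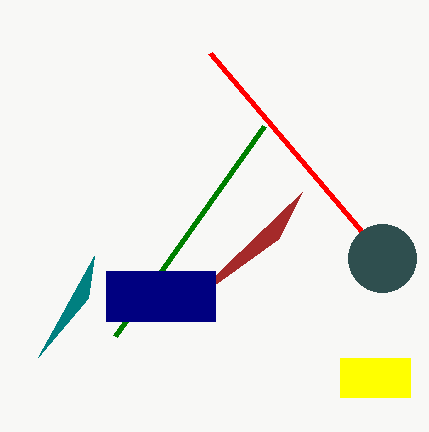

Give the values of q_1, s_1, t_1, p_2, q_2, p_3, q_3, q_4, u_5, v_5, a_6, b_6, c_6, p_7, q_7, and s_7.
q_1 = 358; s_1 = 410; t_1 = 397; p_2 = 88; q_2 = 298; p_3 = 210; q_3 = 53; q_4 = 126; u_5 = 278; v_5 = 239; a_6 = 382; b_6 = 258; c_6 = 34; p_7 = 106; q_7 = 271; s_7 = 215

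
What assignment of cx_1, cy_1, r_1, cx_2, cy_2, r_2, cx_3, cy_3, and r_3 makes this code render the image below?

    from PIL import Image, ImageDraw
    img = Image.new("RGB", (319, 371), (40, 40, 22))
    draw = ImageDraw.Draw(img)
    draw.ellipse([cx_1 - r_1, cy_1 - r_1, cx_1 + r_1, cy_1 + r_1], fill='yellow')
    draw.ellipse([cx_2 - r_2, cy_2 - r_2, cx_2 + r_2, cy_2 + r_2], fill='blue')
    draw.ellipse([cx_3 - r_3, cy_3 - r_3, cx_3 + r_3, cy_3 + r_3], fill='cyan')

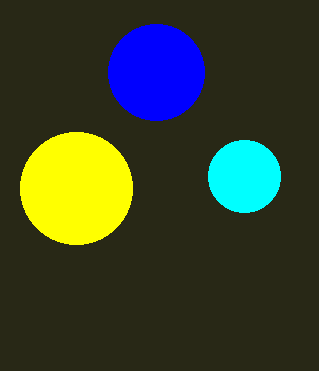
cx_1 = 76; cy_1 = 188; r_1 = 56; cx_2 = 156; cy_2 = 72; r_2 = 48; cx_3 = 244; cy_3 = 176; r_3 = 36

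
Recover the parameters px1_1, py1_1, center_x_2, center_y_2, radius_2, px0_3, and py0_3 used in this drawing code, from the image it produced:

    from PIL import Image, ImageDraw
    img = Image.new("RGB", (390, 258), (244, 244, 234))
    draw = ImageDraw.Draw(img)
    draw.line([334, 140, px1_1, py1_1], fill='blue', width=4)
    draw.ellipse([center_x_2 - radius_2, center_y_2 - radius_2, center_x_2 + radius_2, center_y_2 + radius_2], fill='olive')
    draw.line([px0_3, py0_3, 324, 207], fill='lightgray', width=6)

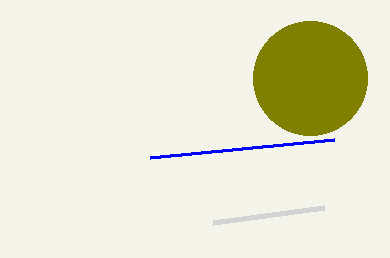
px1_1 = 150, py1_1 = 158, center_x_2 = 310, center_y_2 = 78, radius_2 = 57, px0_3 = 213, py0_3 = 222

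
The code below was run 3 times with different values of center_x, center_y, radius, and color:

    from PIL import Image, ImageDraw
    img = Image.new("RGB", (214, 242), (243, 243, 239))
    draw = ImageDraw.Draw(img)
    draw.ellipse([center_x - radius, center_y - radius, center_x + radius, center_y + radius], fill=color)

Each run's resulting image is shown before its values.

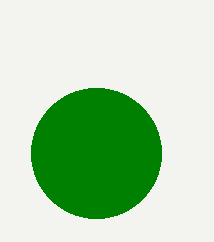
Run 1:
center_x = 96, center_y = 153, radius = 65, color = 'green'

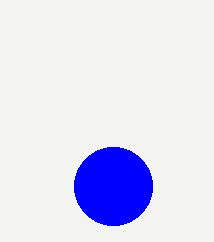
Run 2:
center_x = 113
center_y = 186
radius = 39
color = 'blue'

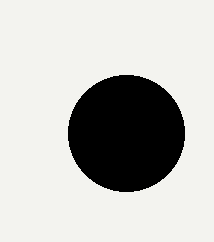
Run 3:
center_x = 126
center_y = 133
radius = 58
color = 'black'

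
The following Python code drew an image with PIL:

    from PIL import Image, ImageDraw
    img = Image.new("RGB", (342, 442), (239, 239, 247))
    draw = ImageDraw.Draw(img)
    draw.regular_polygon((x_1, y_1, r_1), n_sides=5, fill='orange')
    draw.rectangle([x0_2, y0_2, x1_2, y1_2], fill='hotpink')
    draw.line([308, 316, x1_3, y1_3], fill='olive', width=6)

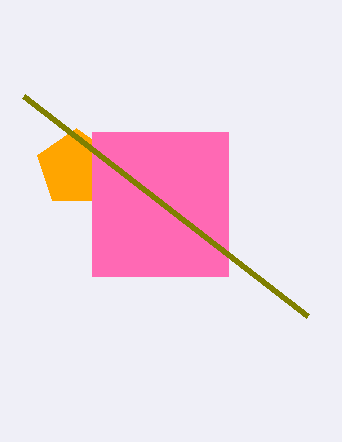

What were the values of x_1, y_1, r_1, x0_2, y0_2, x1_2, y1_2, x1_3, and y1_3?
x_1 = 76
y_1 = 168
r_1 = 40
x0_2 = 92
y0_2 = 132
x1_2 = 228
y1_2 = 276
x1_3 = 24
y1_3 = 96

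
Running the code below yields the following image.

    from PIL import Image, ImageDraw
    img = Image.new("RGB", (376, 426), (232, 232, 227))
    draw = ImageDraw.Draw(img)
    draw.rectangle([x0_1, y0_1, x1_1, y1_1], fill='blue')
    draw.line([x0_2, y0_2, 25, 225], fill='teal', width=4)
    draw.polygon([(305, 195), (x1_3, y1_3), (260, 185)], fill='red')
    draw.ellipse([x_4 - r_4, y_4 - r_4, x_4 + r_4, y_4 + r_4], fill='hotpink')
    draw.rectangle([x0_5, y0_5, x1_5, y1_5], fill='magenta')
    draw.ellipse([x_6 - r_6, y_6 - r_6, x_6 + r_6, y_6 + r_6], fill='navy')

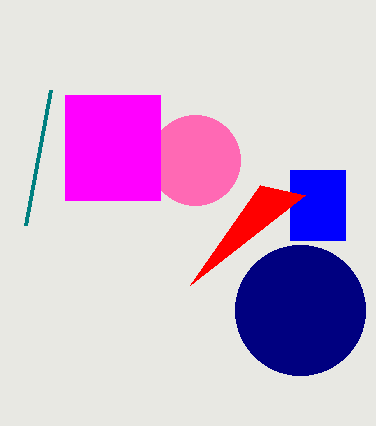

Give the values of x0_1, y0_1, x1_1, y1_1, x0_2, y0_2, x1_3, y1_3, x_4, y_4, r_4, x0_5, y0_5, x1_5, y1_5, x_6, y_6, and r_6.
x0_1 = 290, y0_1 = 170, x1_1 = 345, y1_1 = 240, x0_2 = 50, y0_2 = 90, x1_3 = 190, y1_3 = 285, x_4 = 195, y_4 = 160, r_4 = 45, x0_5 = 65, y0_5 = 95, x1_5 = 160, y1_5 = 200, x_6 = 300, y_6 = 310, r_6 = 65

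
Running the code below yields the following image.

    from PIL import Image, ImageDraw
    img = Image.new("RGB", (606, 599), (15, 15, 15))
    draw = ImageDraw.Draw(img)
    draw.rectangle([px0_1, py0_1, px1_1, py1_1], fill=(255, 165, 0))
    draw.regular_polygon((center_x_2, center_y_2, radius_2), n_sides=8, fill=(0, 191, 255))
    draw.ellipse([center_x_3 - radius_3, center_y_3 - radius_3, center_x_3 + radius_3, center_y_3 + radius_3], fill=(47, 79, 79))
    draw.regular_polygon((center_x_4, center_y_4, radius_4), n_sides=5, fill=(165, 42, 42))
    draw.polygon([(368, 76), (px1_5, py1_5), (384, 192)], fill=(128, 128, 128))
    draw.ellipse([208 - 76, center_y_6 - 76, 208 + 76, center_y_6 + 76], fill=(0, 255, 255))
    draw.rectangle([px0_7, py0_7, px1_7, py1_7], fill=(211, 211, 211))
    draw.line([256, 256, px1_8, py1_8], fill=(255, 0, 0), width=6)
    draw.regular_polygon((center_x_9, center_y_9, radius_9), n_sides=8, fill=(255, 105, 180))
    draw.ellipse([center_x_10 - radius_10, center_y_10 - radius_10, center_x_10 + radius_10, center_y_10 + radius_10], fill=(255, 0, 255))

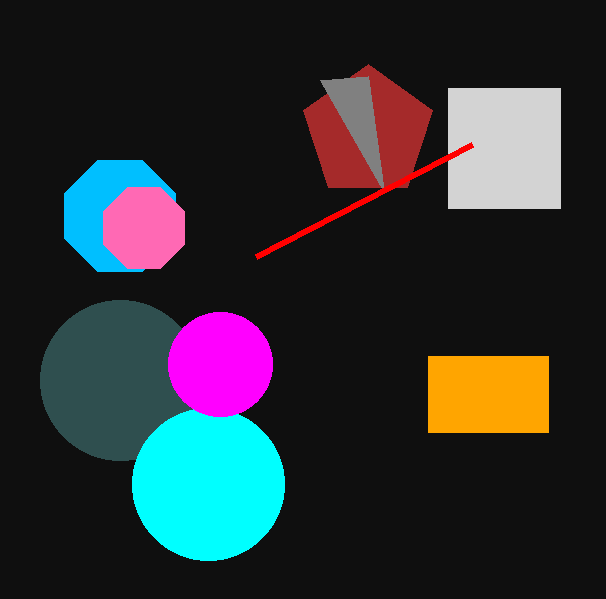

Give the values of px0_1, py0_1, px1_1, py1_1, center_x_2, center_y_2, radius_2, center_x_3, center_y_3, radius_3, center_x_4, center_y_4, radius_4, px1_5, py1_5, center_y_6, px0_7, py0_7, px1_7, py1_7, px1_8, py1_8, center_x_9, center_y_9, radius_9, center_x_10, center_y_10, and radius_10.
px0_1 = 428, py0_1 = 356, px1_1 = 548, py1_1 = 432, center_x_2 = 120, center_y_2 = 216, radius_2 = 60, center_x_3 = 120, center_y_3 = 380, radius_3 = 80, center_x_4 = 368, center_y_4 = 132, radius_4 = 68, px1_5 = 320, py1_5 = 80, center_y_6 = 484, px0_7 = 448, py0_7 = 88, px1_7 = 560, py1_7 = 208, px1_8 = 472, py1_8 = 144, center_x_9 = 144, center_y_9 = 228, radius_9 = 44, center_x_10 = 220, center_y_10 = 364, radius_10 = 52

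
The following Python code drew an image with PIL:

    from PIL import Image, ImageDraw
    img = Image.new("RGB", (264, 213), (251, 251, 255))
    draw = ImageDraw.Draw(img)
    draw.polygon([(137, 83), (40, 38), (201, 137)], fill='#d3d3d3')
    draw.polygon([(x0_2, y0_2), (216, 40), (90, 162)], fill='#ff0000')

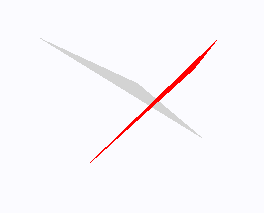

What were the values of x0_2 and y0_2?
x0_2 = 193
y0_2 = 69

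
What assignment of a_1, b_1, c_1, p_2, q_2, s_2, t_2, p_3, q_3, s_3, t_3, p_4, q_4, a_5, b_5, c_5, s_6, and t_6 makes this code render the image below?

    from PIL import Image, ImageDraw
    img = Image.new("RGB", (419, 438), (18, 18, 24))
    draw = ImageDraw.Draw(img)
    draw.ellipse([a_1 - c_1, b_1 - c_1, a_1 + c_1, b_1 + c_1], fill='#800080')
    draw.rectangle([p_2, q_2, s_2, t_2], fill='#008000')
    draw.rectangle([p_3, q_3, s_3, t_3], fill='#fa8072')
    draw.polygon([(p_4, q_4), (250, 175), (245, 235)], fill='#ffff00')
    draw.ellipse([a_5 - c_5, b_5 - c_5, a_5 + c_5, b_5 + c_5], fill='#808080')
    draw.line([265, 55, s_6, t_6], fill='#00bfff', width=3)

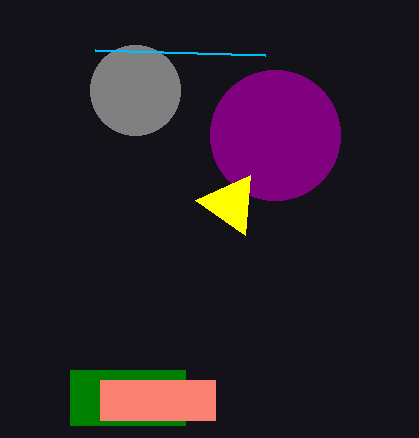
a_1 = 275, b_1 = 135, c_1 = 65, p_2 = 70, q_2 = 370, s_2 = 185, t_2 = 425, p_3 = 100, q_3 = 380, s_3 = 215, t_3 = 420, p_4 = 195, q_4 = 200, a_5 = 135, b_5 = 90, c_5 = 45, s_6 = 95, t_6 = 50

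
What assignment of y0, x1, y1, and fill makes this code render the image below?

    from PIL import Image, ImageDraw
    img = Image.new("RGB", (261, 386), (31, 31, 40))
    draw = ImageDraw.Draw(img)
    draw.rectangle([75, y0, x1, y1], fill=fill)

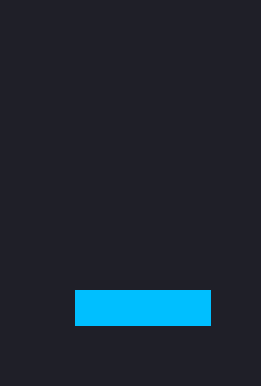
y0 = 290
x1 = 210
y1 = 325
fill = 'deepskyblue'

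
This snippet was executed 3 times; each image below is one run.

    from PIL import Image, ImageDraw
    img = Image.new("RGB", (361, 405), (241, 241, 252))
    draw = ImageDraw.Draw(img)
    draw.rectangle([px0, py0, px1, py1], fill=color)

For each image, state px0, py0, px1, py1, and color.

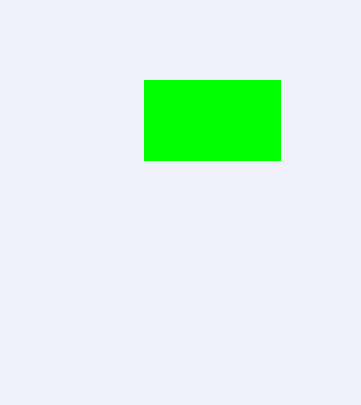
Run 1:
px0 = 144; py0 = 80; px1 = 280; py1 = 160; color = 'lime'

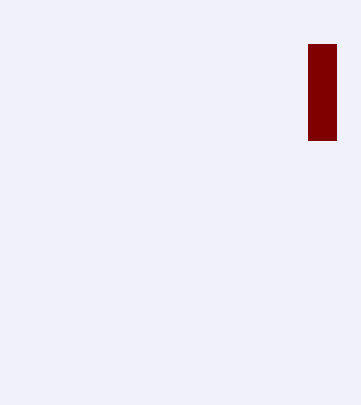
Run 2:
px0 = 308, py0 = 44, px1 = 336, py1 = 140, color = 'maroon'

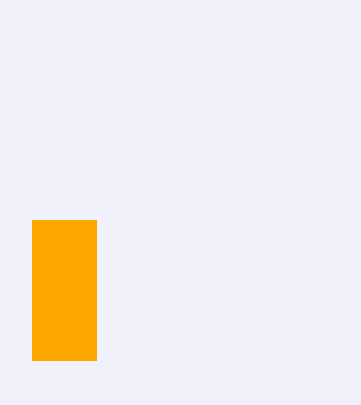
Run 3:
px0 = 32; py0 = 220; px1 = 96; py1 = 360; color = 'orange'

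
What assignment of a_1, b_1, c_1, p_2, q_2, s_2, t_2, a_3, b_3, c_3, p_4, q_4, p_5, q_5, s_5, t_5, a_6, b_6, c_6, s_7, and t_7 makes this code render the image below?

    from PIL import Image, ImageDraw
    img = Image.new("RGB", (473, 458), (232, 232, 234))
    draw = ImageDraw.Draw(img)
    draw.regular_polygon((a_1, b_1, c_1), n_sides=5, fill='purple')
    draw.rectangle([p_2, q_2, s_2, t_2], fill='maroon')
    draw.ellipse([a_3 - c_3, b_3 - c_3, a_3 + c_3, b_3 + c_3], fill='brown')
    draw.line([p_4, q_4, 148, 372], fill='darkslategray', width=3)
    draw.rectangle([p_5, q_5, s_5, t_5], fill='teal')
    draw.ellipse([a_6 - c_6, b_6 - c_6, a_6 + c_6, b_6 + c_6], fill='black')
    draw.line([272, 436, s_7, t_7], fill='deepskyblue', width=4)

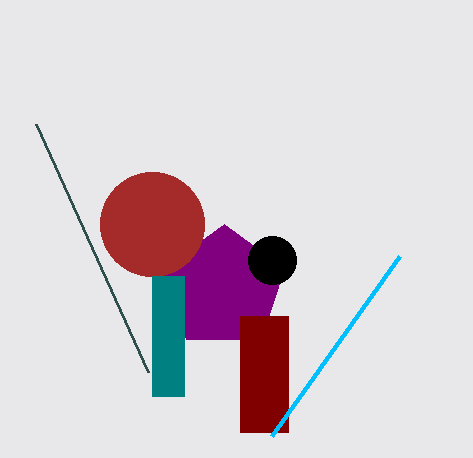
a_1 = 224, b_1 = 288, c_1 = 64, p_2 = 240, q_2 = 316, s_2 = 288, t_2 = 432, a_3 = 152, b_3 = 224, c_3 = 52, p_4 = 36, q_4 = 124, p_5 = 152, q_5 = 276, s_5 = 184, t_5 = 396, a_6 = 272, b_6 = 260, c_6 = 24, s_7 = 400, t_7 = 256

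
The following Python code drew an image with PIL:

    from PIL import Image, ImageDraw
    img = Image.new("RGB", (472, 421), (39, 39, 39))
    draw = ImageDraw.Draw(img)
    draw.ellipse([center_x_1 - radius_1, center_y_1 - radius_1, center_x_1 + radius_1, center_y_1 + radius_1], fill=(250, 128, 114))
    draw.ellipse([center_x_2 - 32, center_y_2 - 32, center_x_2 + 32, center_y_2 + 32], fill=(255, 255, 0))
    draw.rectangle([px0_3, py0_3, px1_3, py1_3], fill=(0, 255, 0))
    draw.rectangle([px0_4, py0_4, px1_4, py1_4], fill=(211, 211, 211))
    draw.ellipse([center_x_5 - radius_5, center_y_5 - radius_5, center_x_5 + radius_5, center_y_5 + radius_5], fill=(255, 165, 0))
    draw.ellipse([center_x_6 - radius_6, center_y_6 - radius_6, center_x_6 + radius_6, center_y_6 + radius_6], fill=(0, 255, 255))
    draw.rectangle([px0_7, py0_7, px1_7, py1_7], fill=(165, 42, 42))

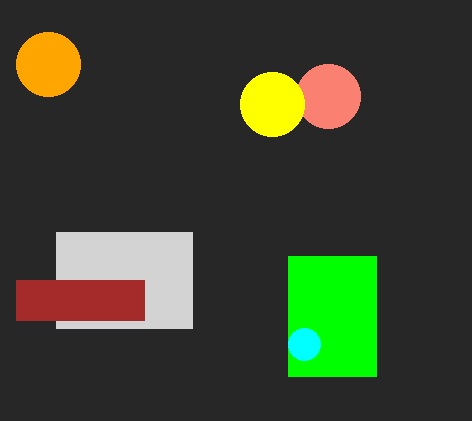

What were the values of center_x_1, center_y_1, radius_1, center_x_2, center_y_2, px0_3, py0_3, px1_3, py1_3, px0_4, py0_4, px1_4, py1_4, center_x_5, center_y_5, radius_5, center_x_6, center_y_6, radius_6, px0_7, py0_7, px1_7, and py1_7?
center_x_1 = 328
center_y_1 = 96
radius_1 = 32
center_x_2 = 272
center_y_2 = 104
px0_3 = 288
py0_3 = 256
px1_3 = 376
py1_3 = 376
px0_4 = 56
py0_4 = 232
px1_4 = 192
py1_4 = 328
center_x_5 = 48
center_y_5 = 64
radius_5 = 32
center_x_6 = 304
center_y_6 = 344
radius_6 = 16
px0_7 = 16
py0_7 = 280
px1_7 = 144
py1_7 = 320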